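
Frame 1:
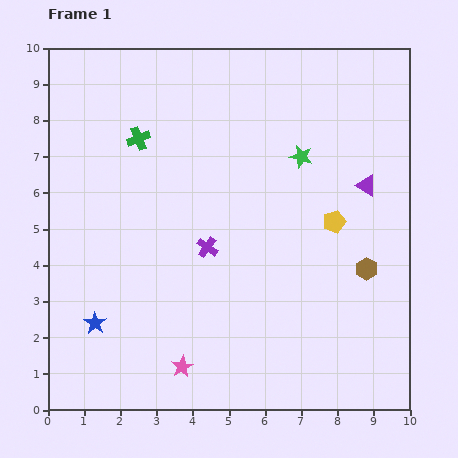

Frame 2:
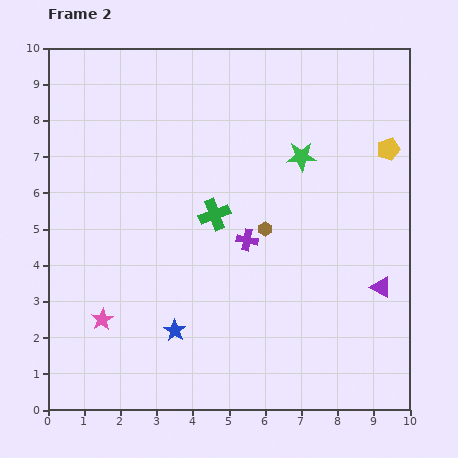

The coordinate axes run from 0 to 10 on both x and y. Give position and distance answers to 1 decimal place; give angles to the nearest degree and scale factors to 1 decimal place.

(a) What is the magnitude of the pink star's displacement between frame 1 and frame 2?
2.6

The pink star moved from (3.7, 1.2) to (1.5, 2.5), a distance of √(2.2² + 1.3²) ≈ 2.6.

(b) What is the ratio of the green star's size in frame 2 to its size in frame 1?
1.3×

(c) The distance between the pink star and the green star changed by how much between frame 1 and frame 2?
+0.4

Distance in frame 1: 6.7. Distance in frame 2: 7.1.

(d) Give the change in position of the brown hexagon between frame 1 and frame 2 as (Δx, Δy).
(-2.8, 1.1)

The brown hexagon was at (8.8, 3.9) in frame 1 and (6.0, 5.0) in frame 2.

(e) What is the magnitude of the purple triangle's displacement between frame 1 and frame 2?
2.8

The purple triangle moved from (8.8, 6.2) to (9.2, 3.4), a distance of √(0.4² + 2.8²) ≈ 2.8.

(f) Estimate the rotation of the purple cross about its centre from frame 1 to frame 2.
24° counter-clockwise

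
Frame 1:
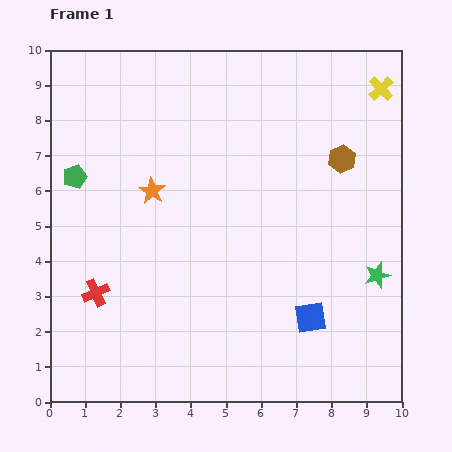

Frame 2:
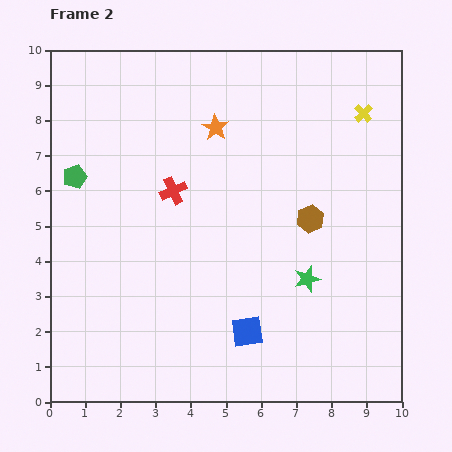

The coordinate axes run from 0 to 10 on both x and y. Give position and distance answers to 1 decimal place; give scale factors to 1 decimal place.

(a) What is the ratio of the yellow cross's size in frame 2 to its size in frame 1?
0.7×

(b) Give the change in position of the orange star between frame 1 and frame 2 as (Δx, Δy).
(1.8, 1.8)

The orange star was at (2.9, 6.0) in frame 1 and (4.7, 7.8) in frame 2.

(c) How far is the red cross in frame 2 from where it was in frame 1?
3.6

The red cross moved from (1.3, 3.1) to (3.5, 6.0), a distance of √(2.2² + 2.9²) ≈ 3.6.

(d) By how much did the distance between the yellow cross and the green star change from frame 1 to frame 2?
-0.3

Distance in frame 1: 5.3. Distance in frame 2: 5.0.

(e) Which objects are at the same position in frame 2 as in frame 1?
the green pentagon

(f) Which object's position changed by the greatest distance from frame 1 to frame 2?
the red cross

(moved 3.6; next 2.5)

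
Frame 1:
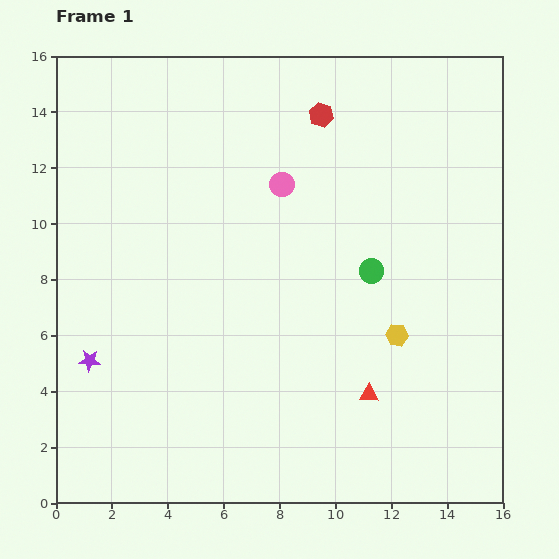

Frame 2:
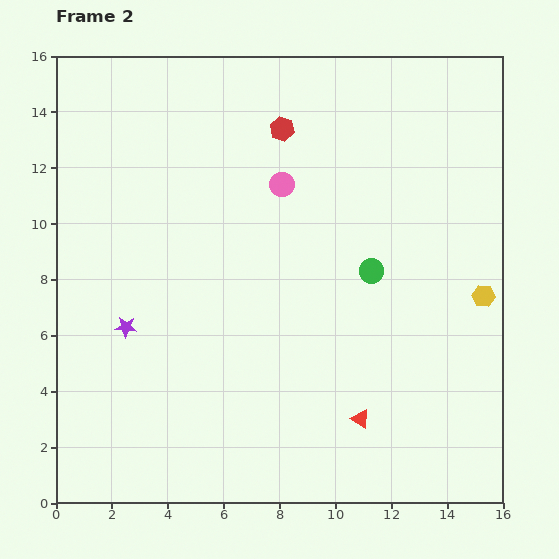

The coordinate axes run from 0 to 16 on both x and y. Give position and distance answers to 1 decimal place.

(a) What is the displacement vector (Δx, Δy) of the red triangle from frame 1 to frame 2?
(-0.3, -0.9)

The red triangle was at (11.2, 3.9) in frame 1 and (10.9, 3.0) in frame 2.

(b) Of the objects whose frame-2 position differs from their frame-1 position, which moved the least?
the red triangle

(moved 0.9)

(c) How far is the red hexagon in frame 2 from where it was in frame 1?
1.5

The red hexagon moved from (9.5, 13.9) to (8.1, 13.4), a distance of √(1.4² + 0.5²) ≈ 1.5.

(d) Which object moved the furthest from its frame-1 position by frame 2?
the yellow hexagon

(moved 3.4; next 1.8)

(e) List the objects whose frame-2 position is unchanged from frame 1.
the pink circle, the green circle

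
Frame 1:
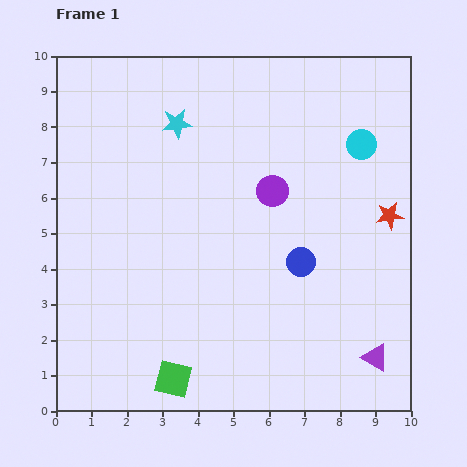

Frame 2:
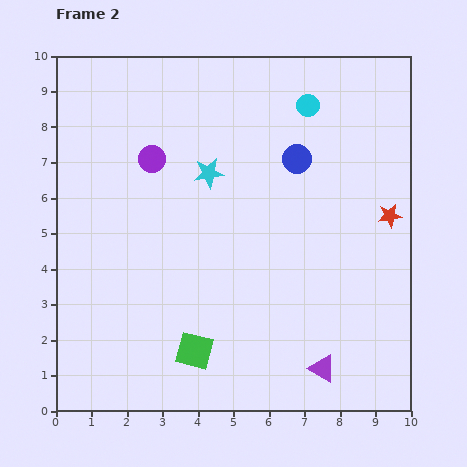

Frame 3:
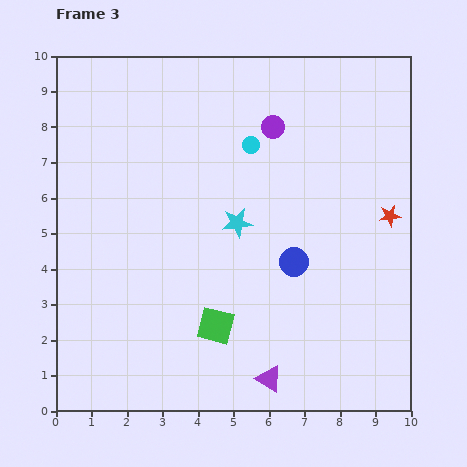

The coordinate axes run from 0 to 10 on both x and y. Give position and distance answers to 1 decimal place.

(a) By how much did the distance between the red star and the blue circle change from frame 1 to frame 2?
+0.3

Distance in frame 1: 2.8. Distance in frame 2: 3.1.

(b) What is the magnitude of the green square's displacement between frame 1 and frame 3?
1.9

The green square moved from (3.3, 0.9) to (4.5, 2.4), a distance of √(1.2² + 1.5²) ≈ 1.9.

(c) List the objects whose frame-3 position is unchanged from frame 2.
the red star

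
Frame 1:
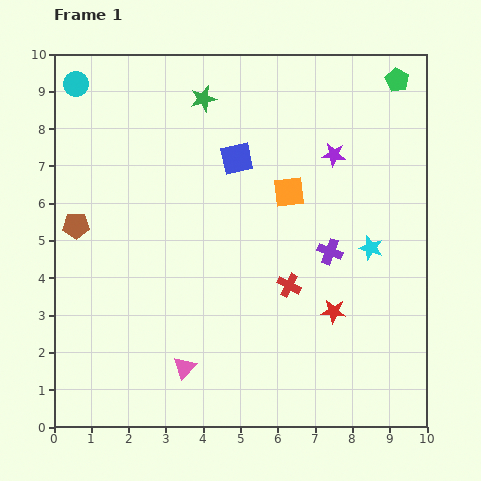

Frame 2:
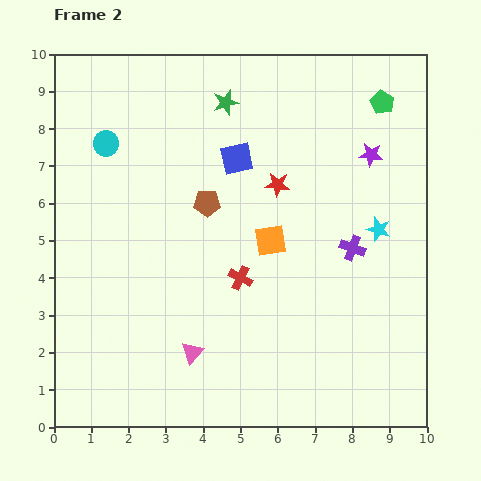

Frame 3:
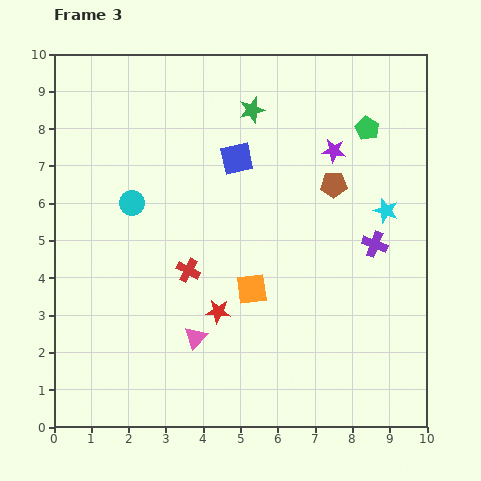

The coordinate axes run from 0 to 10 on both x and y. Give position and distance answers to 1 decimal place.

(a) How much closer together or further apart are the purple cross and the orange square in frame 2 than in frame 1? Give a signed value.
+0.3

Distance in frame 1: 1.9. Distance in frame 2: 2.2.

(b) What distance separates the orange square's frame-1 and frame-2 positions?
1.4

The orange square moved from (6.3, 6.3) to (5.8, 5.0), a distance of √(0.5² + 1.3²) ≈ 1.4.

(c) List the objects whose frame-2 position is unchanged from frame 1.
the blue square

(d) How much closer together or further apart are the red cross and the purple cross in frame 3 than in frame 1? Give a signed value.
+3.6

Distance in frame 1: 1.4. Distance in frame 3: 5.0.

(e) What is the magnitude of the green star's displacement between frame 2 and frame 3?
0.7

The green star moved from (4.6, 8.7) to (5.3, 8.5), a distance of √(0.7² + 0.2²) ≈ 0.7.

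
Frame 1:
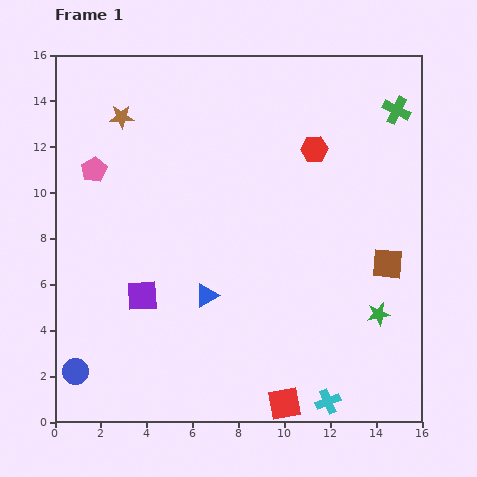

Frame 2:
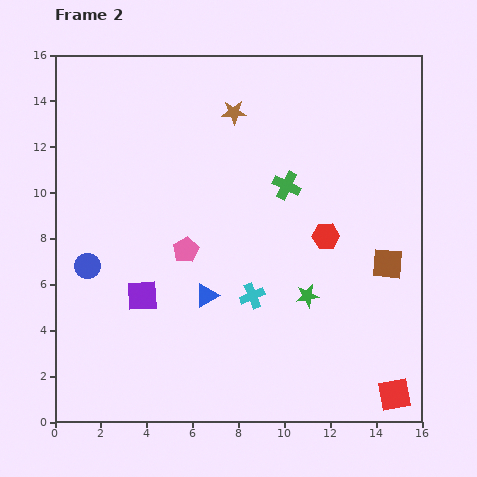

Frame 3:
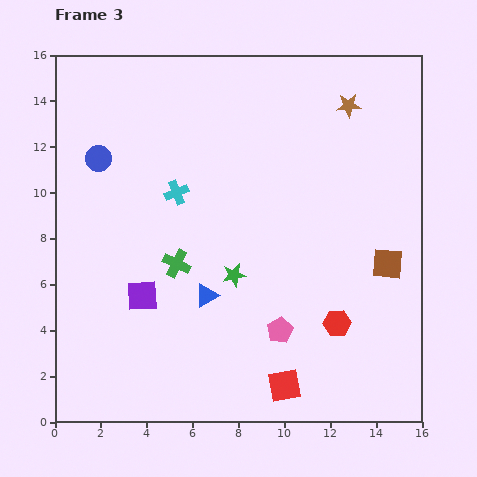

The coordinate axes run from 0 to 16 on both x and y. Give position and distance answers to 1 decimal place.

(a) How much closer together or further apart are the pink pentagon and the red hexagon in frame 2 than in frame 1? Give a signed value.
-3.5

Distance in frame 1: 9.6. Distance in frame 2: 6.1.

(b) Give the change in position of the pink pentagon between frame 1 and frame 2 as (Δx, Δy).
(4.0, -3.5)

The pink pentagon was at (1.7, 11.0) in frame 1 and (5.7, 7.5) in frame 2.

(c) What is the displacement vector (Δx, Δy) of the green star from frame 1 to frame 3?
(-6.3, 1.7)

The green star was at (14.1, 4.7) in frame 1 and (7.8, 6.4) in frame 3.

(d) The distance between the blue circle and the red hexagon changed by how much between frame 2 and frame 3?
+2.1

Distance in frame 2: 10.5. Distance in frame 3: 12.6.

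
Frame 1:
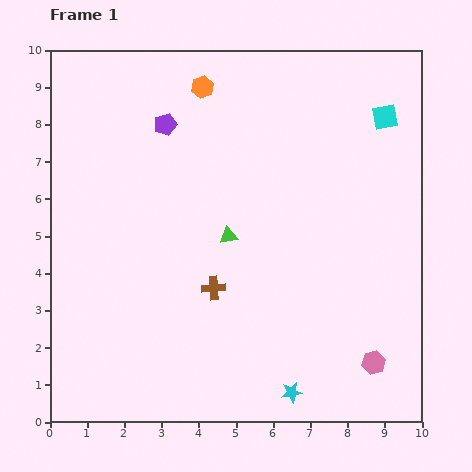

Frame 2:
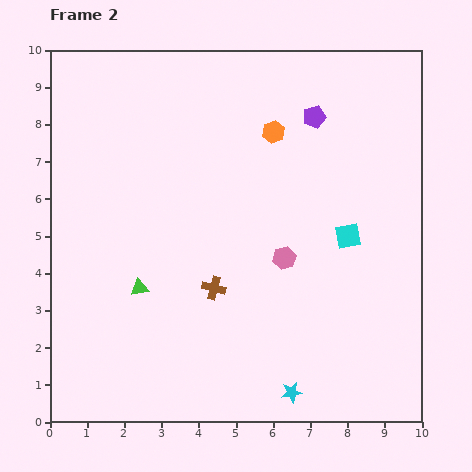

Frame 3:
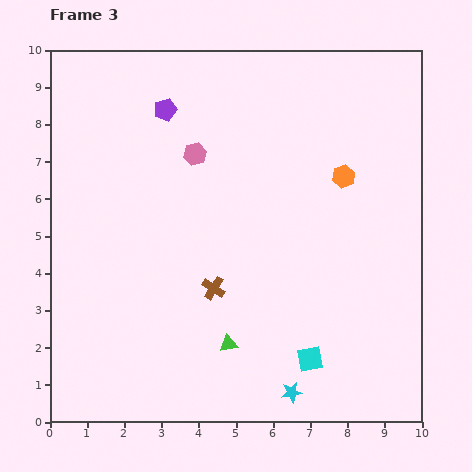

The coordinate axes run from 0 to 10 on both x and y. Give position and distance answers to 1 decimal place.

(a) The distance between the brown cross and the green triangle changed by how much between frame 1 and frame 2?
+0.5

Distance in frame 1: 1.5. Distance in frame 2: 2.0.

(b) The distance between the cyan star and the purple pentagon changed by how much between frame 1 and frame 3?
+0.3

Distance in frame 1: 8.0. Distance in frame 3: 8.3.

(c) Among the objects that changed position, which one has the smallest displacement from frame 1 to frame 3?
the purple pentagon

(moved 0.4)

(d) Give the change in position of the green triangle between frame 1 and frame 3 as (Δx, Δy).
(0.0, -2.9)

The green triangle was at (4.8, 5.0) in frame 1 and (4.8, 2.1) in frame 3.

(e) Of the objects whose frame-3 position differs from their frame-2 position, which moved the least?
the orange hexagon

(moved 2.2)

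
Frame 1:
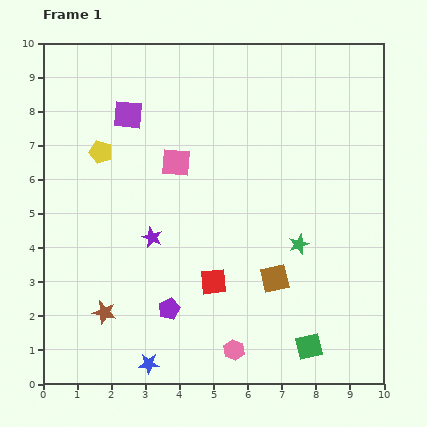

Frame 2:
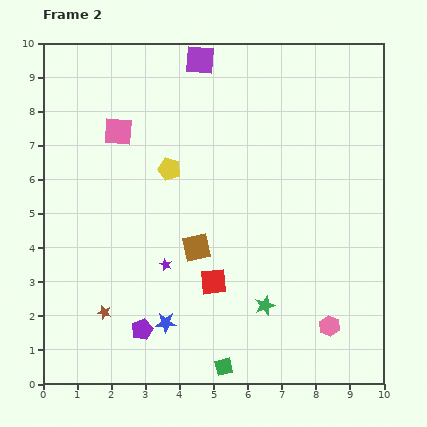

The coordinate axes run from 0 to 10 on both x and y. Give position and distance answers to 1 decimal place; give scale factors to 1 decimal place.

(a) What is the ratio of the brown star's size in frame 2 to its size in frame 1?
0.6×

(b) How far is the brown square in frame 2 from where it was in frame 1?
2.5

The brown square moved from (6.8, 3.1) to (4.5, 4.0), a distance of √(2.3² + 0.9²) ≈ 2.5.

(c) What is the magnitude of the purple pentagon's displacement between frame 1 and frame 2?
1.0

The purple pentagon moved from (3.7, 2.2) to (2.9, 1.6), a distance of √(0.8² + 0.6²) ≈ 1.0.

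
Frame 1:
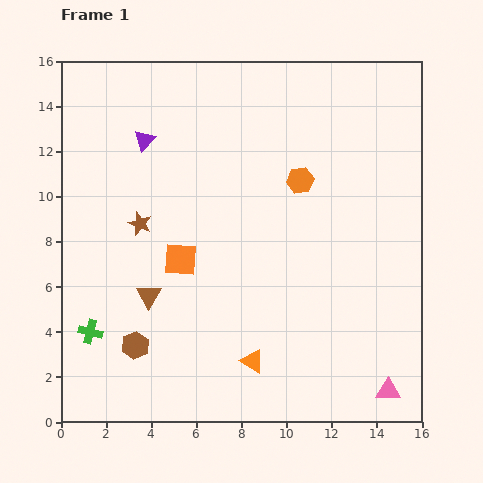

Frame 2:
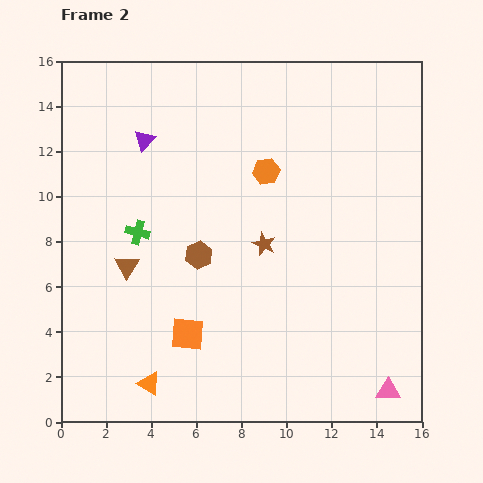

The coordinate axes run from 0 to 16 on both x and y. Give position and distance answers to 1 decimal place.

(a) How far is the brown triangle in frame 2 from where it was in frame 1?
1.6

The brown triangle moved from (3.9, 5.6) to (2.9, 6.9), a distance of √(1.0² + 1.3²) ≈ 1.6.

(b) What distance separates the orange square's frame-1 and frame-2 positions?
3.3

The orange square moved from (5.3, 7.2) to (5.6, 3.9), a distance of √(0.3² + 3.3²) ≈ 3.3.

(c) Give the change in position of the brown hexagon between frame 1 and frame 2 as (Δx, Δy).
(2.8, 4.0)

The brown hexagon was at (3.3, 3.4) in frame 1 and (6.1, 7.4) in frame 2.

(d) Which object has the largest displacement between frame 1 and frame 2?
the brown star

(moved 5.6; next 4.9)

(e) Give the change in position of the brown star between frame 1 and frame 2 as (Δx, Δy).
(5.5, -0.9)

The brown star was at (3.5, 8.8) in frame 1 and (9.0, 7.9) in frame 2.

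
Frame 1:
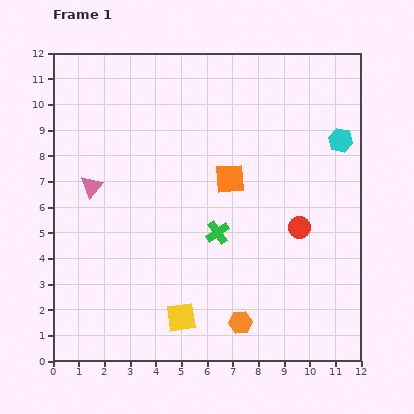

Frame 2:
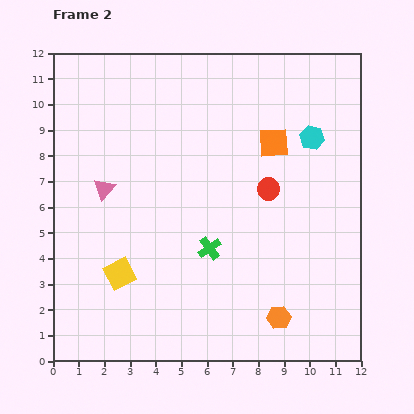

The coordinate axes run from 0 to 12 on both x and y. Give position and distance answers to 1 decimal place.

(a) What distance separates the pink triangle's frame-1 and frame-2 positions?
0.5

The pink triangle moved from (1.5, 6.8) to (2.0, 6.7), a distance of √(0.5² + 0.1²) ≈ 0.5.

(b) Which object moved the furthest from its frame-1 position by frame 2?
the yellow square

(moved 2.9; next 2.2)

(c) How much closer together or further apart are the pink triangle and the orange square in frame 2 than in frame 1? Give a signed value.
+1.4

Distance in frame 1: 5.4. Distance in frame 2: 6.8.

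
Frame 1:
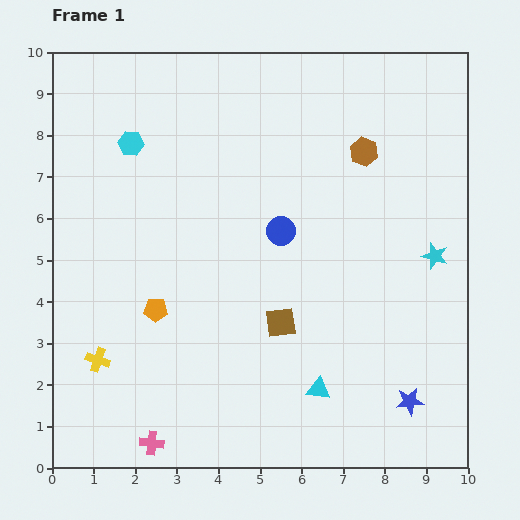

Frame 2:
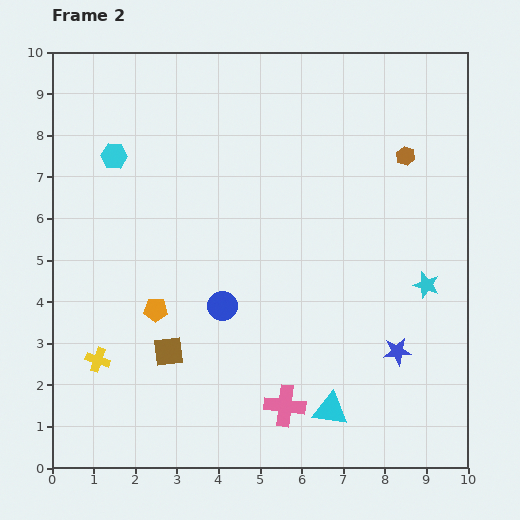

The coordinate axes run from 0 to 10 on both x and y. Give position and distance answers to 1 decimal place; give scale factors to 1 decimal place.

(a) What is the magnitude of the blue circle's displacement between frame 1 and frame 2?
2.3

The blue circle moved from (5.5, 5.7) to (4.1, 3.9), a distance of √(1.4² + 1.8²) ≈ 2.3.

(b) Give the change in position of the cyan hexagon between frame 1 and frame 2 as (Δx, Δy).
(-0.4, -0.3)

The cyan hexagon was at (1.9, 7.8) in frame 1 and (1.5, 7.5) in frame 2.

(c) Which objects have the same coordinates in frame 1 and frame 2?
the yellow cross, the orange pentagon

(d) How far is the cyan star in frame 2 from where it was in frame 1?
0.7

The cyan star moved from (9.2, 5.1) to (9.0, 4.4), a distance of √(0.2² + 0.7²) ≈ 0.7.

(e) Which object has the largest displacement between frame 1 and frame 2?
the pink cross

(moved 3.3; next 2.8)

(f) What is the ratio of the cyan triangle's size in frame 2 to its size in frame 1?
1.5×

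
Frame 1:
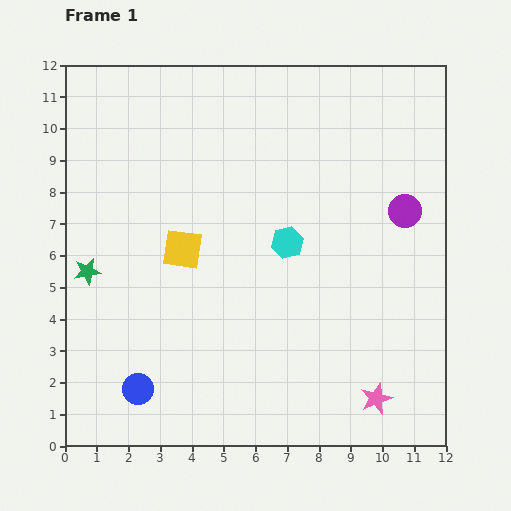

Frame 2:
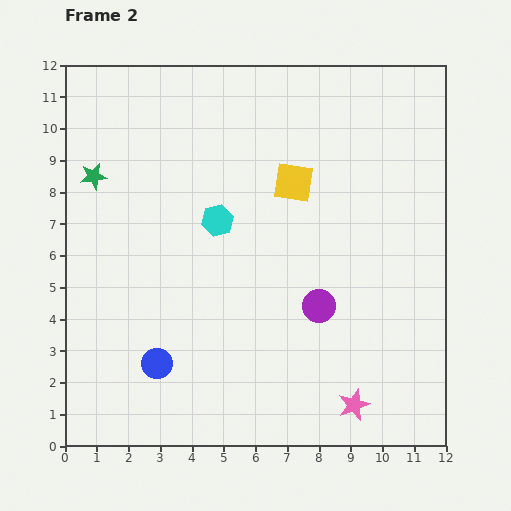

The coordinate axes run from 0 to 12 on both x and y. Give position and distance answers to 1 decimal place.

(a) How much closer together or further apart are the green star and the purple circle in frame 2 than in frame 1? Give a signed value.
-2.0

Distance in frame 1: 10.2. Distance in frame 2: 8.2.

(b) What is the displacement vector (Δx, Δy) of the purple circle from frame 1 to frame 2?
(-2.7, -3.0)

The purple circle was at (10.7, 7.4) in frame 1 and (8.0, 4.4) in frame 2.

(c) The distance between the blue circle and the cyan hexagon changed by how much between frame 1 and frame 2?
-1.7

Distance in frame 1: 6.6. Distance in frame 2: 4.9.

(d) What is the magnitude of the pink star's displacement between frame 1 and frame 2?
0.7

The pink star moved from (9.8, 1.5) to (9.1, 1.3), a distance of √(0.7² + 0.2²) ≈ 0.7.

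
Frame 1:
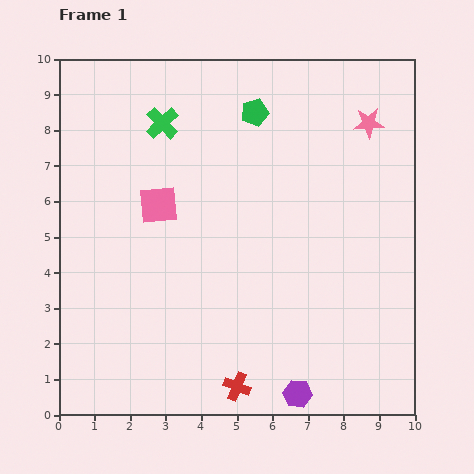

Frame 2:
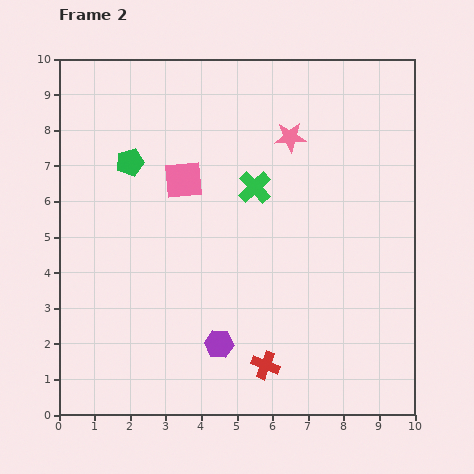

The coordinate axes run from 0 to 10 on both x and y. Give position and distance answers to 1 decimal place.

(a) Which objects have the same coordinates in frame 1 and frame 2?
none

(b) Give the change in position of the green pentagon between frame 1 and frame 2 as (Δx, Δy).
(-3.5, -1.4)

The green pentagon was at (5.5, 8.5) in frame 1 and (2.0, 7.1) in frame 2.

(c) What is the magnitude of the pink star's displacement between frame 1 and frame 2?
2.2

The pink star moved from (8.7, 8.2) to (6.5, 7.8), a distance of √(2.2² + 0.4²) ≈ 2.2.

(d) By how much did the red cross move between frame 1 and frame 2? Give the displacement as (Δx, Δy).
(0.8, 0.6)

The red cross was at (5.0, 0.8) in frame 1 and (5.8, 1.4) in frame 2.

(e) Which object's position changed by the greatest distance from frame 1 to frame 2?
the green pentagon

(moved 3.8; next 3.2)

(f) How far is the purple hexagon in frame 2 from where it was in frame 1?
2.6

The purple hexagon moved from (6.7, 0.6) to (4.5, 2.0), a distance of √(2.2² + 1.4²) ≈ 2.6.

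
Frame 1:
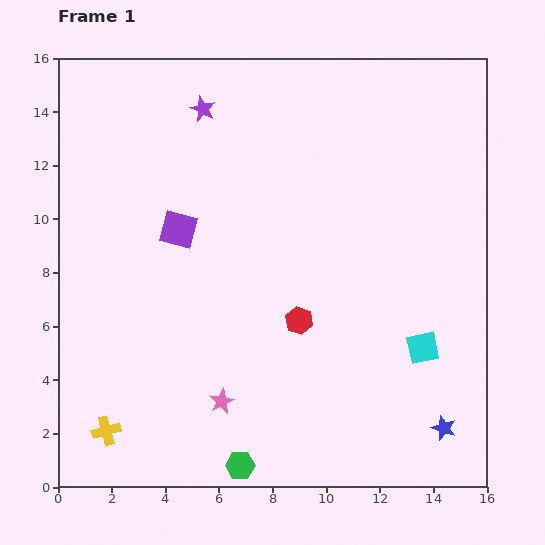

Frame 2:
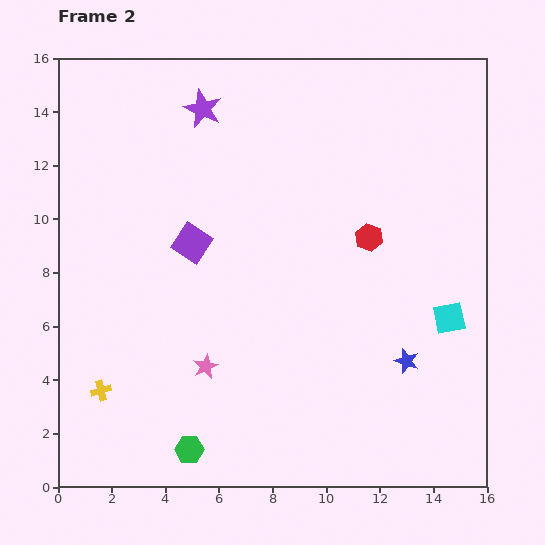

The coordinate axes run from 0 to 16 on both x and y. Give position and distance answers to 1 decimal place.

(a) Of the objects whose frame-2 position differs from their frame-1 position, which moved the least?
the purple square

(moved 0.7)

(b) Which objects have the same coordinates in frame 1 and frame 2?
the purple star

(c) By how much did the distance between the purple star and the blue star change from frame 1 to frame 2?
-2.8

Distance in frame 1: 14.9. Distance in frame 2: 12.1.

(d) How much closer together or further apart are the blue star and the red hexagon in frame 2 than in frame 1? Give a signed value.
-1.9

Distance in frame 1: 6.7. Distance in frame 2: 4.8.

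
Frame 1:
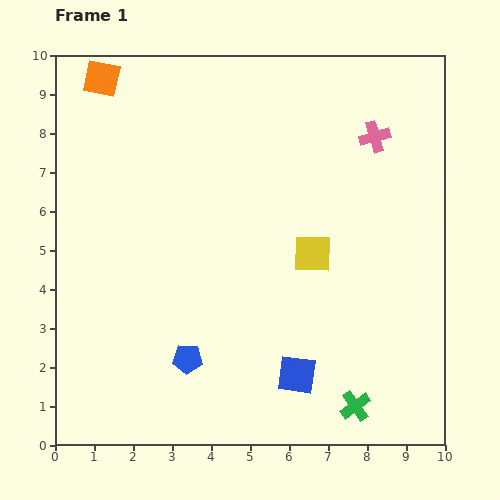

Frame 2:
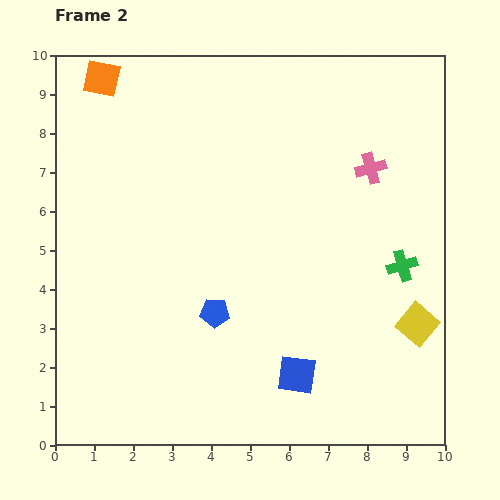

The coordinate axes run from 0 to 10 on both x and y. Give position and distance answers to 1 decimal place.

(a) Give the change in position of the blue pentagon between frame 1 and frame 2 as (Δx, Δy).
(0.7, 1.2)

The blue pentagon was at (3.4, 2.2) in frame 1 and (4.1, 3.4) in frame 2.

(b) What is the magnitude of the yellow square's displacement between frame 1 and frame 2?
3.2

The yellow square moved from (6.6, 4.9) to (9.3, 3.1), a distance of √(2.7² + 1.8²) ≈ 3.2.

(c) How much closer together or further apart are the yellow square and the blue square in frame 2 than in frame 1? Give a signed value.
+0.3

Distance in frame 1: 3.1. Distance in frame 2: 3.4.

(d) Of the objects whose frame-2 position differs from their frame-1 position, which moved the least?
the pink cross

(moved 0.8)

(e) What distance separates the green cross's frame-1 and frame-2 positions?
3.8

The green cross moved from (7.7, 1.0) to (8.9, 4.6), a distance of √(1.2² + 3.6²) ≈ 3.8.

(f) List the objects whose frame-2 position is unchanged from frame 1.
the orange square, the blue square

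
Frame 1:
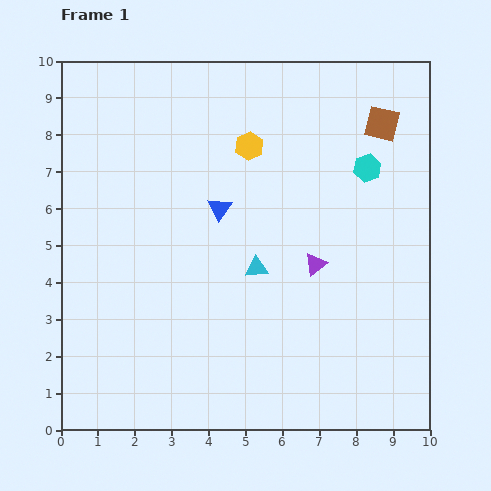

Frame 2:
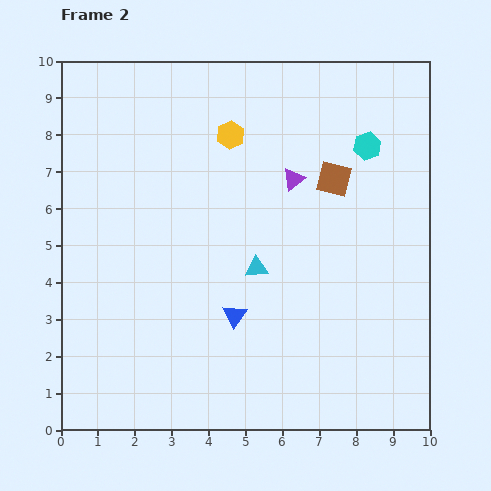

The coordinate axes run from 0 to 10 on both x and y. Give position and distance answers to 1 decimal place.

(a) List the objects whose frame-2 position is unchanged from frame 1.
the cyan triangle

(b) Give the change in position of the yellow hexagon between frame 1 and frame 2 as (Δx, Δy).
(-0.5, 0.3)

The yellow hexagon was at (5.1, 7.7) in frame 1 and (4.6, 8.0) in frame 2.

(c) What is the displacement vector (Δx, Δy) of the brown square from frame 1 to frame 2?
(-1.3, -1.5)

The brown square was at (8.7, 8.3) in frame 1 and (7.4, 6.8) in frame 2.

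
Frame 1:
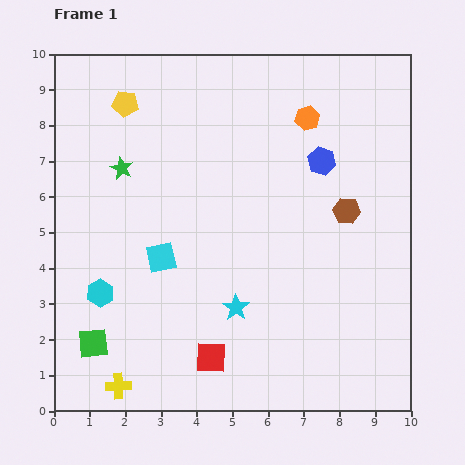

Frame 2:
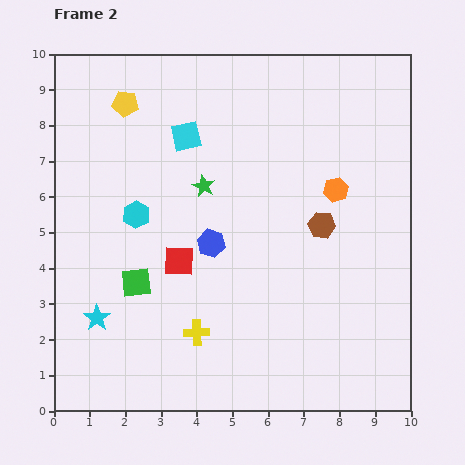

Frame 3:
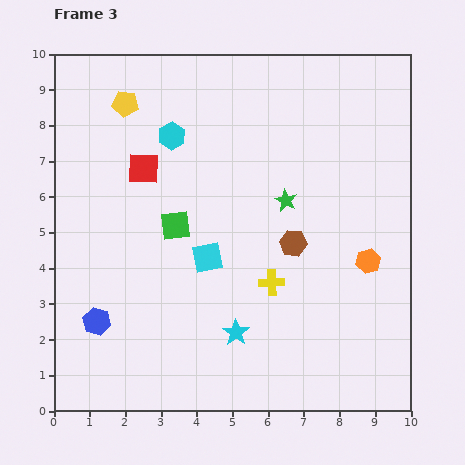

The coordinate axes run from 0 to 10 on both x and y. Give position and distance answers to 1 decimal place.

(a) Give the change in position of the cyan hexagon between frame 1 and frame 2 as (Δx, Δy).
(1.0, 2.2)

The cyan hexagon was at (1.3, 3.3) in frame 1 and (2.3, 5.5) in frame 2.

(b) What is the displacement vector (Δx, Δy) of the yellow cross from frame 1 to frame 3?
(4.3, 2.9)

The yellow cross was at (1.8, 0.7) in frame 1 and (6.1, 3.6) in frame 3.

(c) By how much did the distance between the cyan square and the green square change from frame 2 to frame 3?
-3.0

Distance in frame 2: 4.3. Distance in frame 3: 1.3.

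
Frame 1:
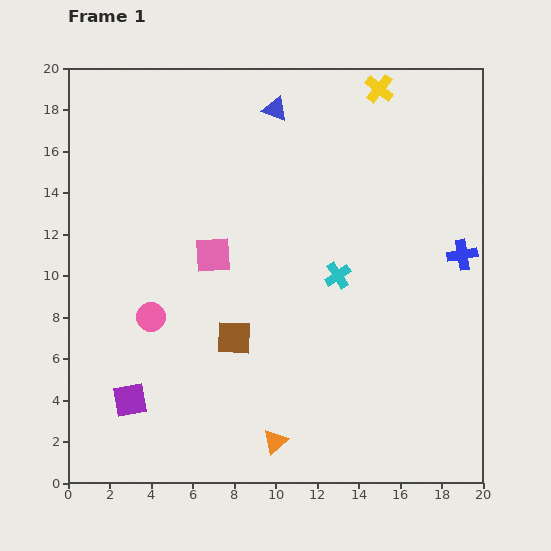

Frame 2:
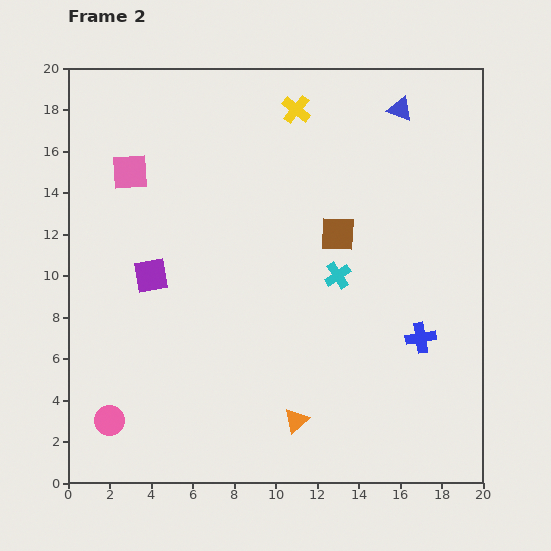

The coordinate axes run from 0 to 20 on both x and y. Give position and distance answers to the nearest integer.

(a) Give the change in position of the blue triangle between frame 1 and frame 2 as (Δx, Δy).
(6, 0)

The blue triangle was at (10, 18) in frame 1 and (16, 18) in frame 2.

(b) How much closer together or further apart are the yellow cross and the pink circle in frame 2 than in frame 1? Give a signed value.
+1

Distance in frame 1: 16. Distance in frame 2: 17.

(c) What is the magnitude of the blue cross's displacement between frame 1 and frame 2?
4

The blue cross moved from (19, 11) to (17, 7), a distance of √(2² + 4²) ≈ 4.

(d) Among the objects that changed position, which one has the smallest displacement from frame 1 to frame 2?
the orange triangle

(moved 1)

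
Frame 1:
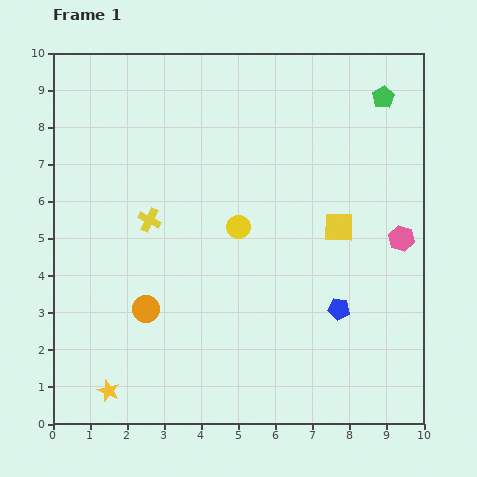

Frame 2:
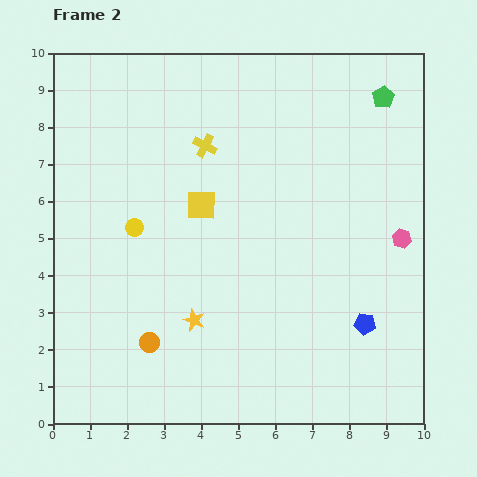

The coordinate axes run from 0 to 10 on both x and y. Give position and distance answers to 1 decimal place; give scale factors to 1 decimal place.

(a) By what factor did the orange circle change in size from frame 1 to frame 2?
0.8×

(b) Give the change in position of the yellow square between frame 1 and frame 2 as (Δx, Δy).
(-3.7, 0.6)

The yellow square was at (7.7, 5.3) in frame 1 and (4.0, 5.9) in frame 2.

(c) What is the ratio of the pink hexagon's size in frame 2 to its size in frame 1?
0.7×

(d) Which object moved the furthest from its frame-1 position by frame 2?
the yellow square

(moved 3.7; next 3.0)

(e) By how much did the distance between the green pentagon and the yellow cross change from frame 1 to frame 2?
-2.1

Distance in frame 1: 7.1. Distance in frame 2: 5.0.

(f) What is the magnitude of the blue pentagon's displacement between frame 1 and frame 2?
0.8

The blue pentagon moved from (7.7, 3.1) to (8.4, 2.7), a distance of √(0.7² + 0.4²) ≈ 0.8.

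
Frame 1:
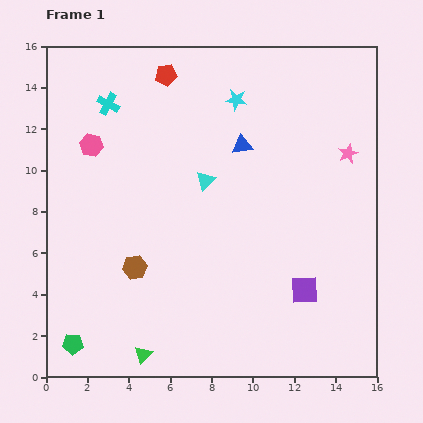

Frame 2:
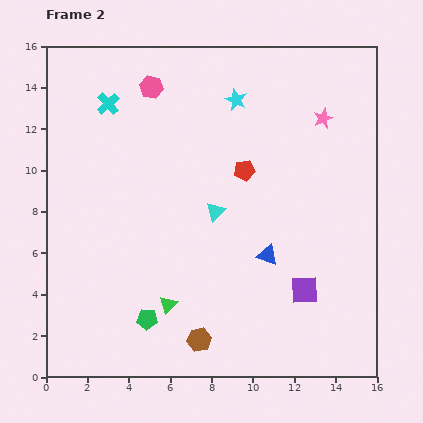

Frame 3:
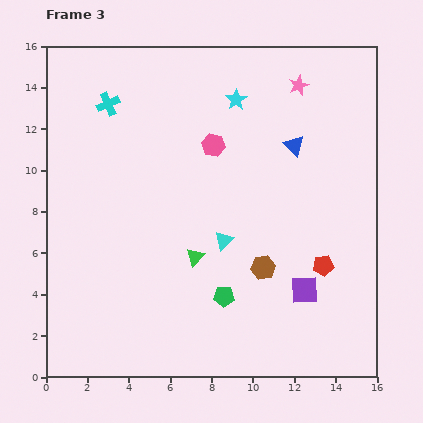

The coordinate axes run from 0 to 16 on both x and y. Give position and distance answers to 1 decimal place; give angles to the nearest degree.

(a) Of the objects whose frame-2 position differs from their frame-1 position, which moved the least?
the cyan triangle

(moved 1.6)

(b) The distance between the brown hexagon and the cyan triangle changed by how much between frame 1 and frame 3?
-3.1

Distance in frame 1: 5.4. Distance in frame 3: 2.3.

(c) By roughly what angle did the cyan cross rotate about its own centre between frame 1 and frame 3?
38° clockwise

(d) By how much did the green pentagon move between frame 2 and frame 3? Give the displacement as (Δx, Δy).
(3.7, 1.1)

The green pentagon was at (4.9, 2.8) in frame 2 and (8.6, 3.9) in frame 3.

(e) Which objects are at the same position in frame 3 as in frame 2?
the cyan star, the purple square, the cyan cross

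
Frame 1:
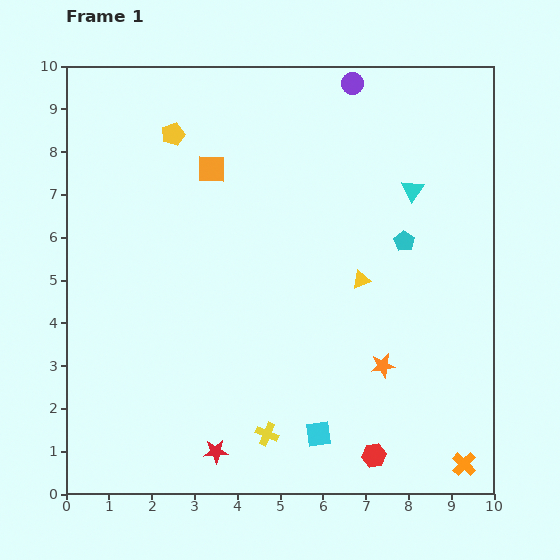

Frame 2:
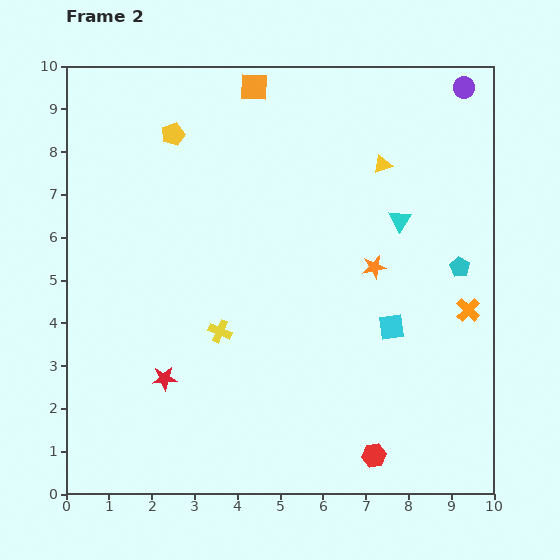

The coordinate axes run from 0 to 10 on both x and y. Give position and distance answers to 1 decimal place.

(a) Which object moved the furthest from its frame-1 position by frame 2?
the orange cross

(moved 3.6; next 3.0)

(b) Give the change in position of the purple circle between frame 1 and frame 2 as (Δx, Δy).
(2.6, -0.1)

The purple circle was at (6.7, 9.6) in frame 1 and (9.3, 9.5) in frame 2.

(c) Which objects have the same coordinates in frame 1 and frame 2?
the red hexagon, the yellow pentagon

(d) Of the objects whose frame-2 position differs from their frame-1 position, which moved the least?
the cyan triangle

(moved 0.8)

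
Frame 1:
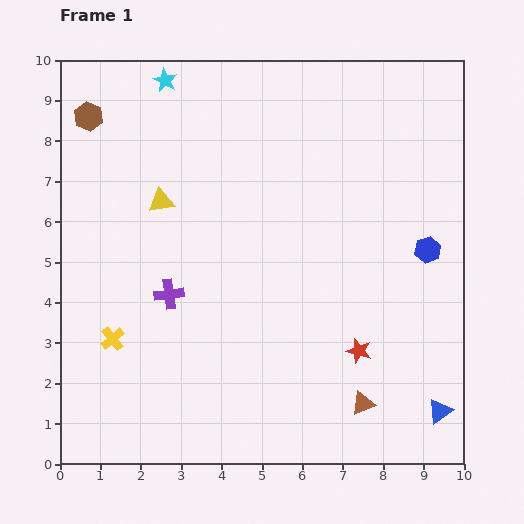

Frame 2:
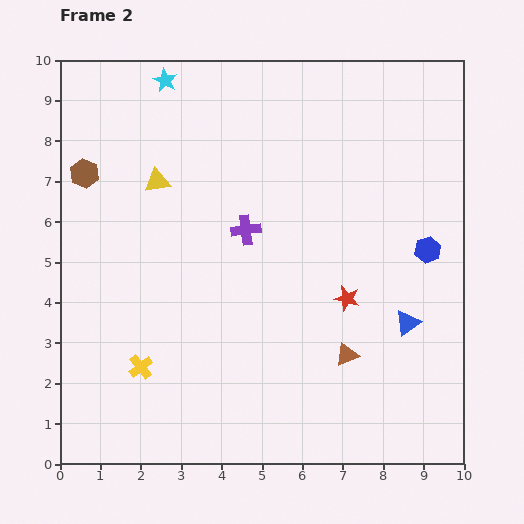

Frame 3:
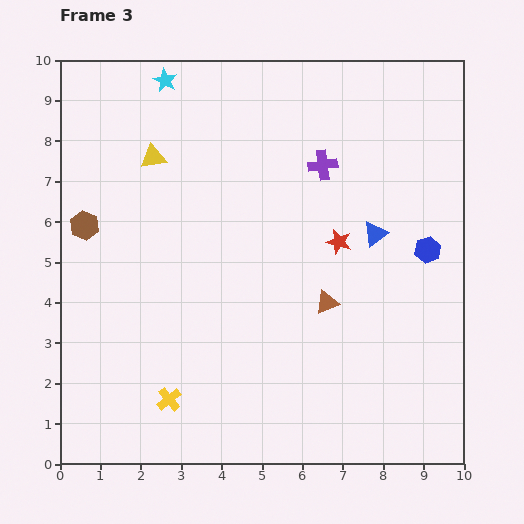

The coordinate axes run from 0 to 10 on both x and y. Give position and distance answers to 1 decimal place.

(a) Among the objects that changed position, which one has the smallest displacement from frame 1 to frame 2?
the yellow triangle

(moved 0.5)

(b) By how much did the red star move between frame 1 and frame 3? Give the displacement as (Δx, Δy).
(-0.5, 2.7)

The red star was at (7.4, 2.8) in frame 1 and (6.9, 5.5) in frame 3.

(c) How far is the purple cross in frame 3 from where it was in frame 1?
5.0

The purple cross moved from (2.7, 4.2) to (6.5, 7.4), a distance of √(3.8² + 3.2²) ≈ 5.0.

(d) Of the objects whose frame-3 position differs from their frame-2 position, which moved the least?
the yellow triangle

(moved 0.6)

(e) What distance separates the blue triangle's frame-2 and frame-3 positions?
2.3

The blue triangle moved from (8.6, 3.5) to (7.8, 5.7), a distance of √(0.8² + 2.2²) ≈ 2.3.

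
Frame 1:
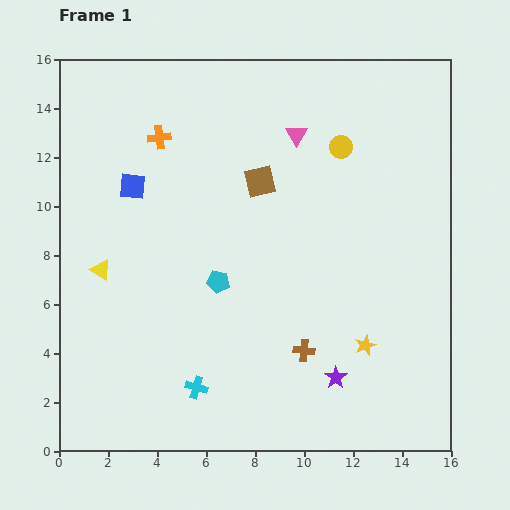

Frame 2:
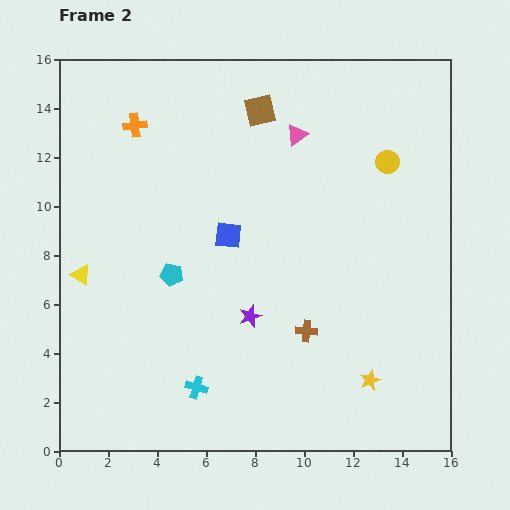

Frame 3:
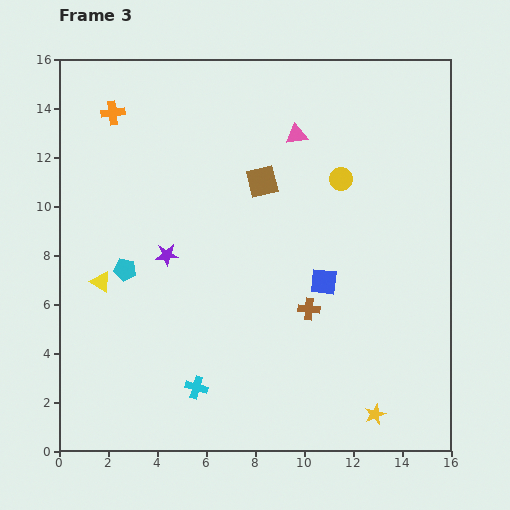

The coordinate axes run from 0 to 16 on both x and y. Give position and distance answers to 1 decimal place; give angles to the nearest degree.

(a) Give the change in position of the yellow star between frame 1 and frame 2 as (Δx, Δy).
(0.2, -1.4)

The yellow star was at (12.5, 4.3) in frame 1 and (12.7, 2.9) in frame 2.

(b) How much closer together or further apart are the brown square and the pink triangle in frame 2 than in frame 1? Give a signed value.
-0.6

Distance in frame 1: 2.4. Distance in frame 2: 1.8.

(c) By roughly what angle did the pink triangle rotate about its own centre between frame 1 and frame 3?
53° clockwise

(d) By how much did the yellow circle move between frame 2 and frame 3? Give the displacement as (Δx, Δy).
(-1.9, -0.7)

The yellow circle was at (13.4, 11.8) in frame 2 and (11.5, 11.1) in frame 3.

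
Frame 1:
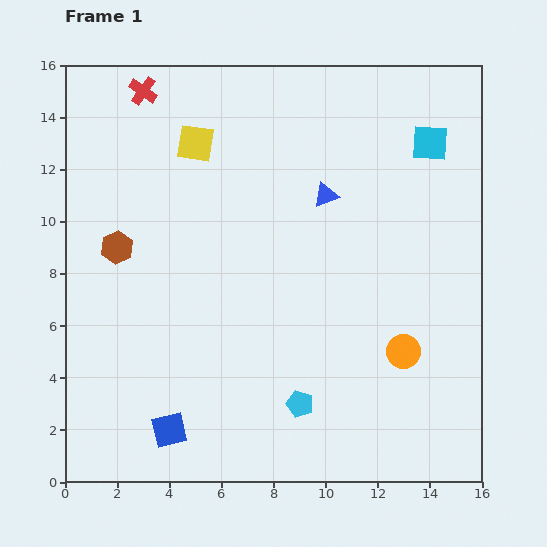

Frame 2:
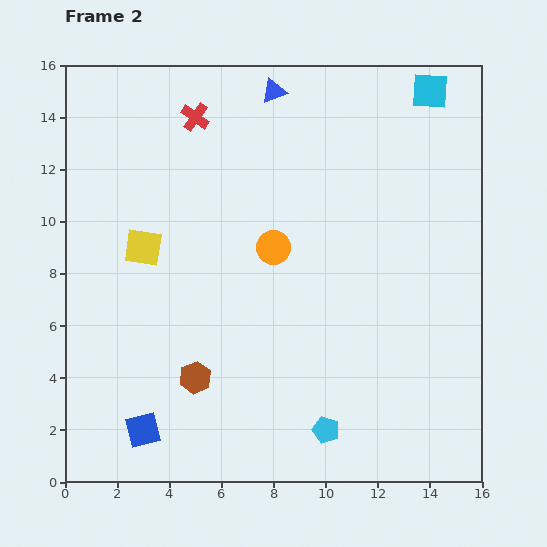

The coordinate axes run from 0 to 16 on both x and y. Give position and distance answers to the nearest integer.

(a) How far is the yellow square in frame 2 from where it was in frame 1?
4

The yellow square moved from (5, 13) to (3, 9), a distance of √(2² + 4²) ≈ 4.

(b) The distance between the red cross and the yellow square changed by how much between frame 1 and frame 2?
+2

Distance in frame 1: 3. Distance in frame 2: 5.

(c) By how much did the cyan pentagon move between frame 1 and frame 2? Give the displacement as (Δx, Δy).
(1, -1)

The cyan pentagon was at (9, 3) in frame 1 and (10, 2) in frame 2.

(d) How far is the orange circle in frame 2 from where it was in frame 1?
6

The orange circle moved from (13, 5) to (8, 9), a distance of √(5² + 4²) ≈ 6.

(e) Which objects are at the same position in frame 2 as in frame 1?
none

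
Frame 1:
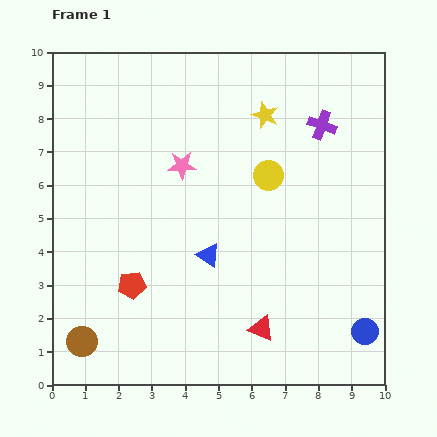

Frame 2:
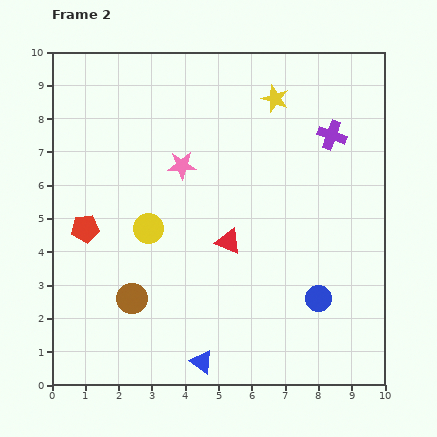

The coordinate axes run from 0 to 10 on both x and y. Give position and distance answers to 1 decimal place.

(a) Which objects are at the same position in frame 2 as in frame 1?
the pink star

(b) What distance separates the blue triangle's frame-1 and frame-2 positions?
3.2

The blue triangle moved from (4.7, 3.9) to (4.5, 0.7), a distance of √(0.2² + 3.2²) ≈ 3.2.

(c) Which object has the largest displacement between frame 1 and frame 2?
the yellow circle

(moved 3.9; next 3.2)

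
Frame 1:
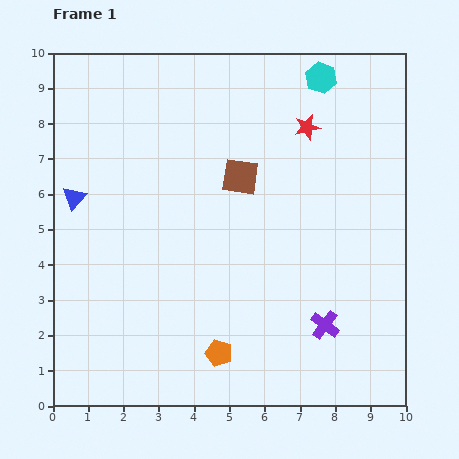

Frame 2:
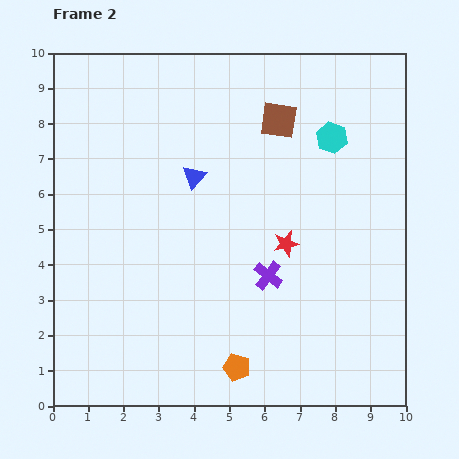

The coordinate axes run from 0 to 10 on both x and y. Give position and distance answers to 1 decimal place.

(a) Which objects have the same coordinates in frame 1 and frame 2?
none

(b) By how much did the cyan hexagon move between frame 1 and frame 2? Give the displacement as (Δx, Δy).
(0.3, -1.7)

The cyan hexagon was at (7.6, 9.3) in frame 1 and (7.9, 7.6) in frame 2.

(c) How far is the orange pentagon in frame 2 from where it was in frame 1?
0.6

The orange pentagon moved from (4.7, 1.5) to (5.2, 1.1), a distance of √(0.5² + 0.4²) ≈ 0.6.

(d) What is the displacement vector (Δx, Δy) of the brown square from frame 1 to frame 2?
(1.1, 1.6)

The brown square was at (5.3, 6.5) in frame 1 and (6.4, 8.1) in frame 2.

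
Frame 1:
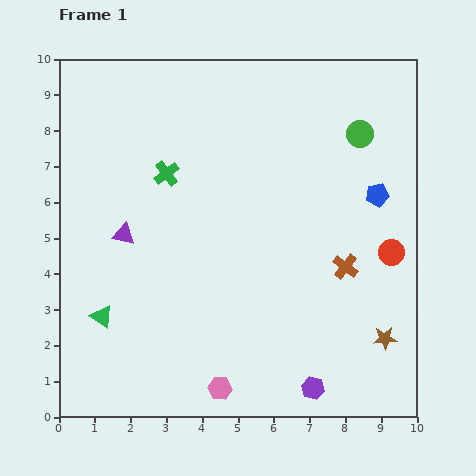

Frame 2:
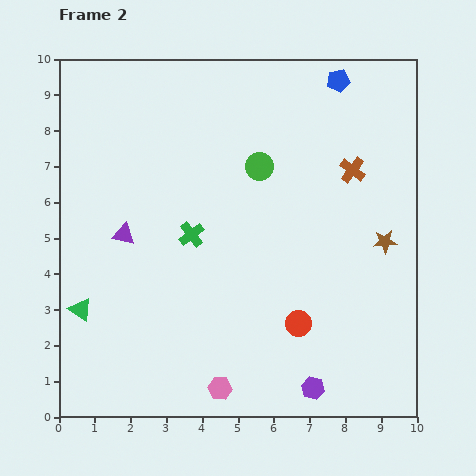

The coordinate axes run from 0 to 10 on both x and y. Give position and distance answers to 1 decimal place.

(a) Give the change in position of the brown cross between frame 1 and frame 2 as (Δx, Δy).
(0.2, 2.7)

The brown cross was at (8.0, 4.2) in frame 1 and (8.2, 6.9) in frame 2.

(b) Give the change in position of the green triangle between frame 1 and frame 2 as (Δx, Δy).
(-0.6, 0.2)

The green triangle was at (1.2, 2.8) in frame 1 and (0.6, 3.0) in frame 2.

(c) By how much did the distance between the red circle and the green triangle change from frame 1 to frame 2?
-2.2

Distance in frame 1: 8.3. Distance in frame 2: 6.1.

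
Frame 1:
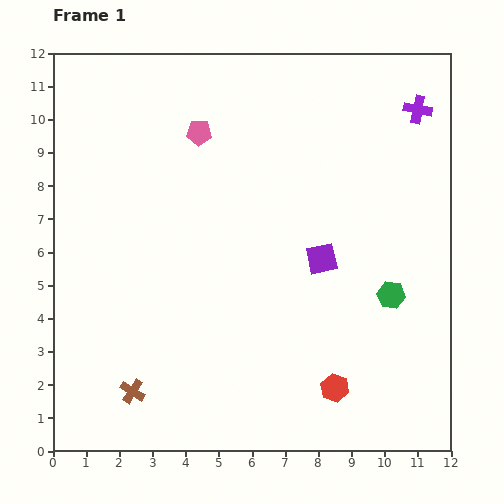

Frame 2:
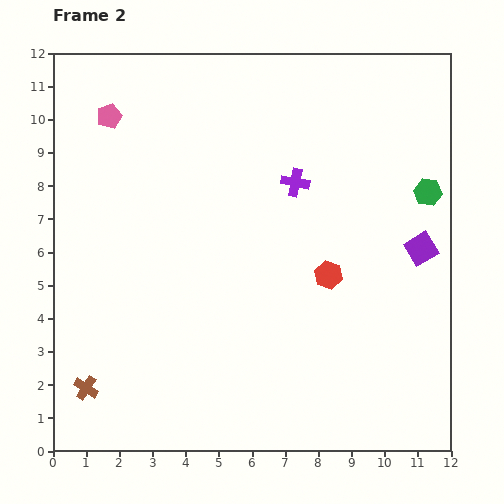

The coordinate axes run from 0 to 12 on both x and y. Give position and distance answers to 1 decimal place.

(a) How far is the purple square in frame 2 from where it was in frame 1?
3.0

The purple square moved from (8.1, 5.8) to (11.1, 6.1), a distance of √(3.0² + 0.3²) ≈ 3.0.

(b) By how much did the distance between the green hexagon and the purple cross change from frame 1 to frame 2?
-1.7

Distance in frame 1: 5.7. Distance in frame 2: 4.0.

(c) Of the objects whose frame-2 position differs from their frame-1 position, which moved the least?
the brown cross

(moved 1.4)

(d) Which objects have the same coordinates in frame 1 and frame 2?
none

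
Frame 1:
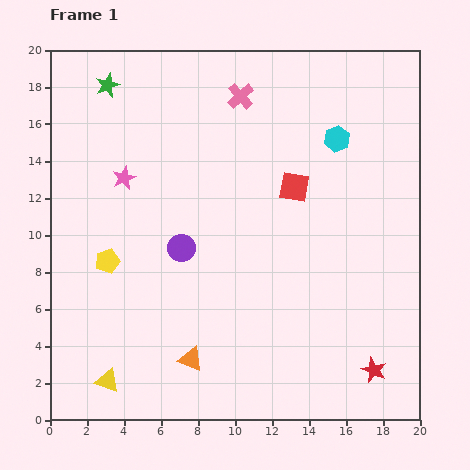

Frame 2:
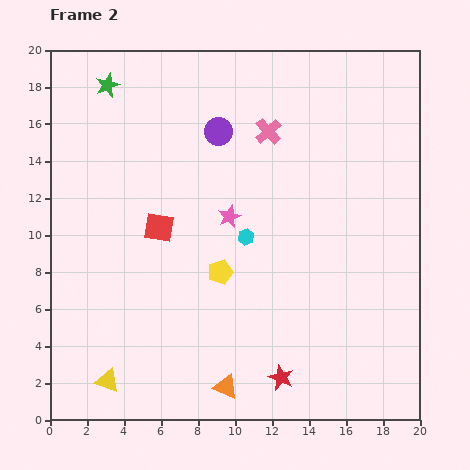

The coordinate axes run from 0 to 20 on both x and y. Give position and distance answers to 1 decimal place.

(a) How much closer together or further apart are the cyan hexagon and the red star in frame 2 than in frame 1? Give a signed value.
-4.9

Distance in frame 1: 12.7. Distance in frame 2: 7.8.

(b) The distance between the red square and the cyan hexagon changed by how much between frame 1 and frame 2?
+1.2

Distance in frame 1: 3.5. Distance in frame 2: 4.7.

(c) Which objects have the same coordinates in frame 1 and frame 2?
the green star, the yellow triangle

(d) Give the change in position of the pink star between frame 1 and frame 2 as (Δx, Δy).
(5.7, -2.1)

The pink star was at (4.0, 13.1) in frame 1 and (9.7, 11.0) in frame 2.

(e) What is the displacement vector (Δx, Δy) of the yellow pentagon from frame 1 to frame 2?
(6.1, -0.6)

The yellow pentagon was at (3.1, 8.6) in frame 1 and (9.2, 8.0) in frame 2.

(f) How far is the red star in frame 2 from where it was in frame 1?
5.0

The red star moved from (17.5, 2.7) to (12.5, 2.3), a distance of √(5.0² + 0.4²) ≈ 5.0.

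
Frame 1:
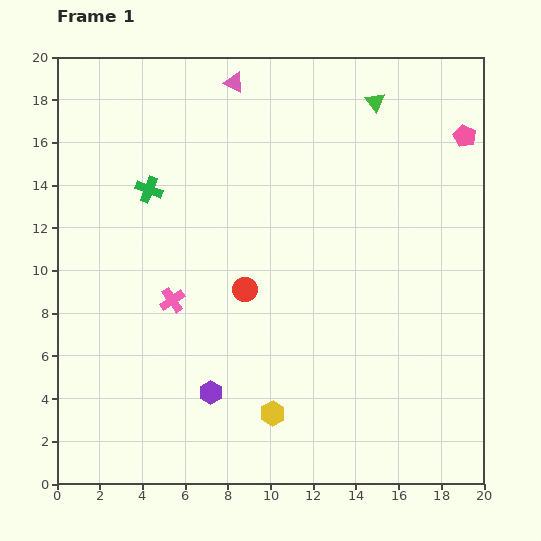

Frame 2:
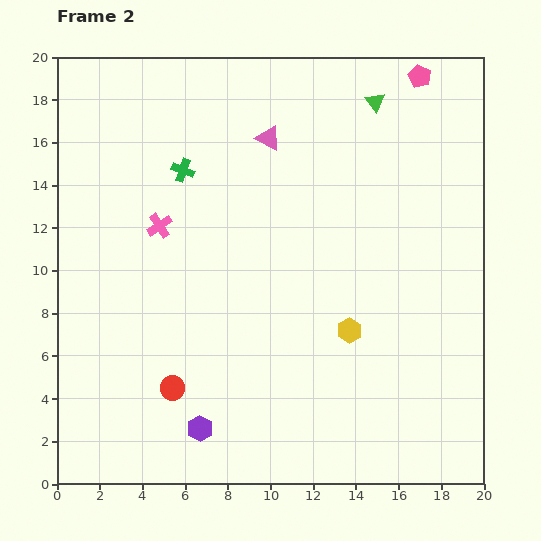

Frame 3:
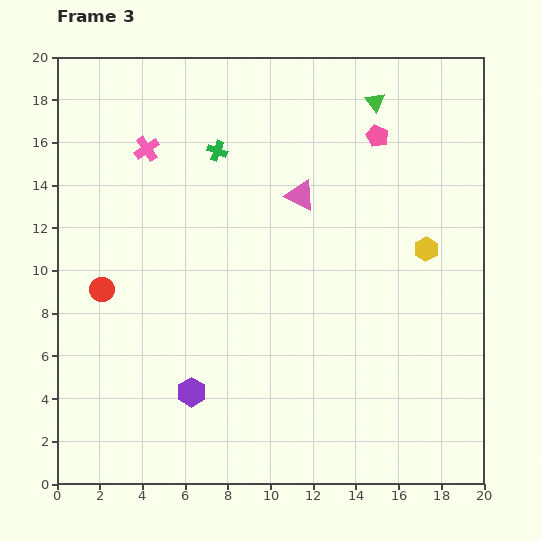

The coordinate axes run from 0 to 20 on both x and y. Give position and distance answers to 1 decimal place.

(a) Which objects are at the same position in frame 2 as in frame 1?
the green triangle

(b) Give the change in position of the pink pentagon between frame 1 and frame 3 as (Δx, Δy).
(-4.1, 0.0)

The pink pentagon was at (19.1, 16.3) in frame 1 and (15.0, 16.3) in frame 3.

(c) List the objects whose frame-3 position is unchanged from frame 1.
the green triangle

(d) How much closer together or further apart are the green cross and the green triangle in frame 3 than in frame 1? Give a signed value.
-3.7

Distance in frame 1: 11.4. Distance in frame 3: 7.7.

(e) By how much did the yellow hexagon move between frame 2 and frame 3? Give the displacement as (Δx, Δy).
(3.6, 3.8)

The yellow hexagon was at (13.7, 7.2) in frame 2 and (17.3, 11.0) in frame 3.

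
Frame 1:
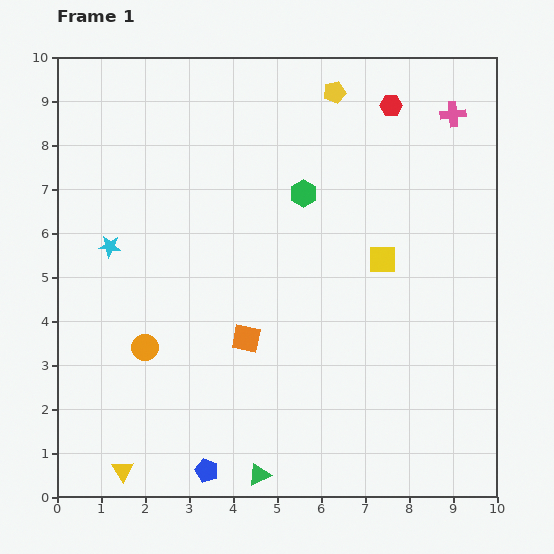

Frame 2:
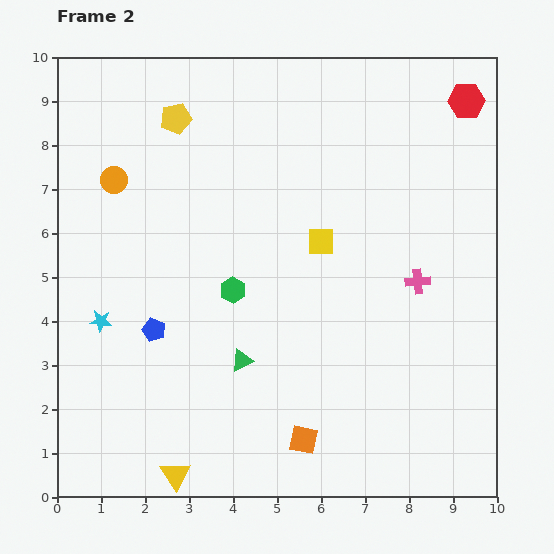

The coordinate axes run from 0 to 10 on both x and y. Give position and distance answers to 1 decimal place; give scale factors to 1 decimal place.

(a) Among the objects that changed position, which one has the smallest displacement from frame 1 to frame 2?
the yellow triangle

(moved 1.2)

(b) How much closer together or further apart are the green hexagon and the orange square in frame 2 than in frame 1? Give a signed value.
+0.3

Distance in frame 1: 3.5. Distance in frame 2: 3.8.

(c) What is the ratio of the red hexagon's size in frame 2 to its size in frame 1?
1.6×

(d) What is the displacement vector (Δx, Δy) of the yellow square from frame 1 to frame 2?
(-1.4, 0.4)

The yellow square was at (7.4, 5.4) in frame 1 and (6.0, 5.8) in frame 2.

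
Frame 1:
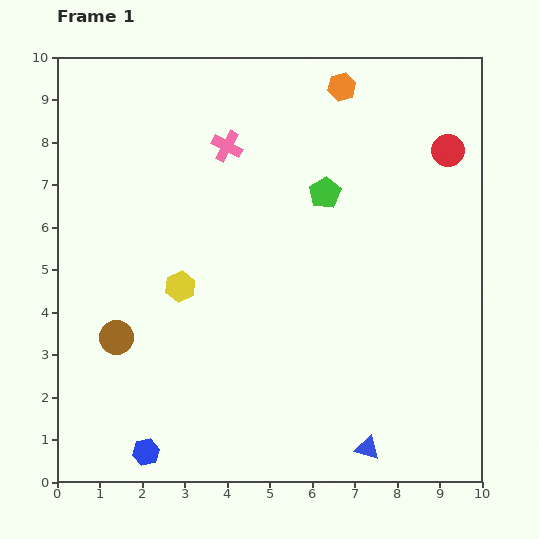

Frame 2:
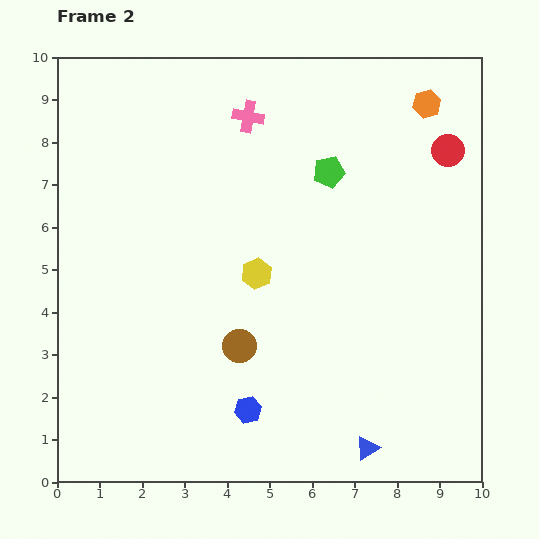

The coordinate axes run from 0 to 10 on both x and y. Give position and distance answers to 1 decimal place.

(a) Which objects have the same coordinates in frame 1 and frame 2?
the blue triangle, the red circle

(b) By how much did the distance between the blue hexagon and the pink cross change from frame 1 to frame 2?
-0.5

Distance in frame 1: 7.4. Distance in frame 2: 6.9.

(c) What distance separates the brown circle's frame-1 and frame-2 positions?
2.9

The brown circle moved from (1.4, 3.4) to (4.3, 3.2), a distance of √(2.9² + 0.2²) ≈ 2.9.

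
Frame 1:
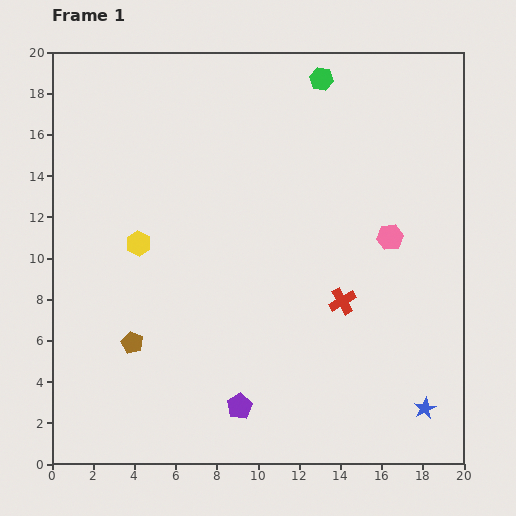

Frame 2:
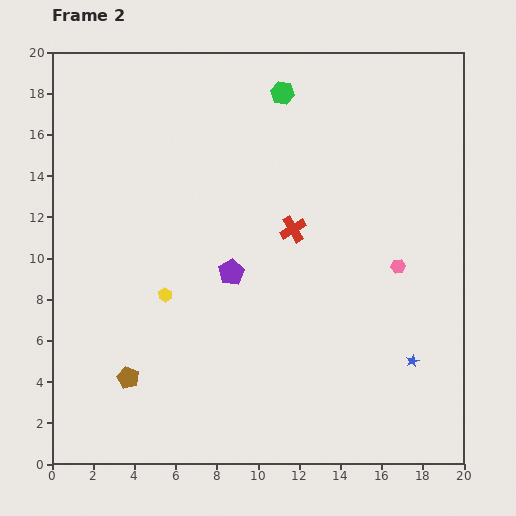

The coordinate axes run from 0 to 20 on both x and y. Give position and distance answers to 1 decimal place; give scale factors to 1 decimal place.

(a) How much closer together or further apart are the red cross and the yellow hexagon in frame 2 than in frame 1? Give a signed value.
-3.3

Distance in frame 1: 10.3. Distance in frame 2: 7.0.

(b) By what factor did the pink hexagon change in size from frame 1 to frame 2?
0.6×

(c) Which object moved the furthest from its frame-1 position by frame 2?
the purple pentagon

(moved 6.5; next 4.2)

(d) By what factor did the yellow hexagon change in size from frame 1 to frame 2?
0.6×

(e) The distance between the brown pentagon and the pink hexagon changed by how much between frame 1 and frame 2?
+0.7

Distance in frame 1: 13.5. Distance in frame 2: 14.2.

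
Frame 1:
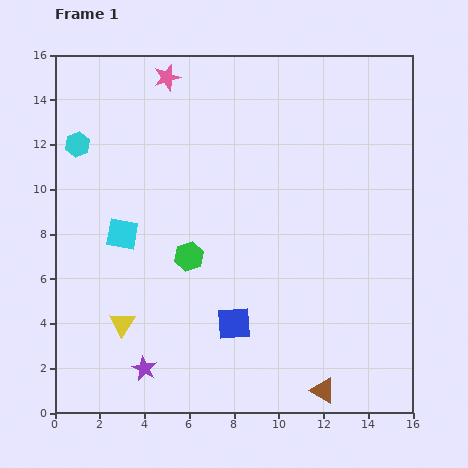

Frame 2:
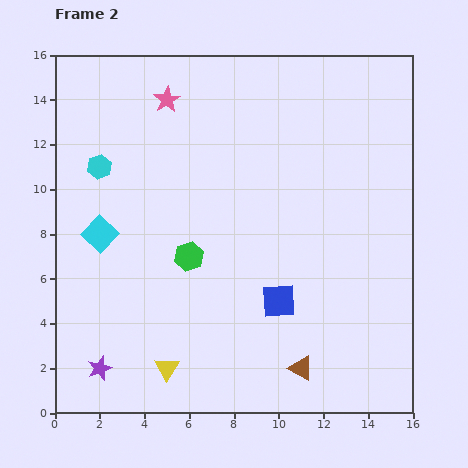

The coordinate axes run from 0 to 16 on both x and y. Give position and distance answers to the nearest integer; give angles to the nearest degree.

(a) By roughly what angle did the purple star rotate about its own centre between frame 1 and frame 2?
24° clockwise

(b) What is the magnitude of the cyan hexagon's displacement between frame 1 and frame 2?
1

The cyan hexagon moved from (1, 12) to (2, 11), a distance of √(1² + 1²) ≈ 1.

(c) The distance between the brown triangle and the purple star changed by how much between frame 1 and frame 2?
+1

Distance in frame 1: 8. Distance in frame 2: 9.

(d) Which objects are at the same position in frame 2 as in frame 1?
the green hexagon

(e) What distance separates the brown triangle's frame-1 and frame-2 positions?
1

The brown triangle moved from (12, 1) to (11, 2), a distance of √(1² + 1²) ≈ 1.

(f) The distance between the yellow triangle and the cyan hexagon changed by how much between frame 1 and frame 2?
+1

Distance in frame 1: 8. Distance in frame 2: 9.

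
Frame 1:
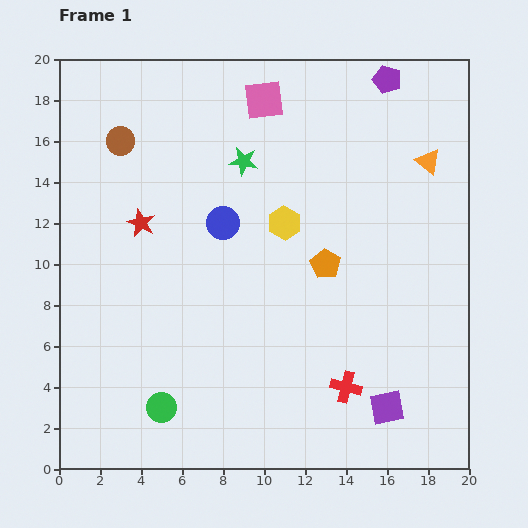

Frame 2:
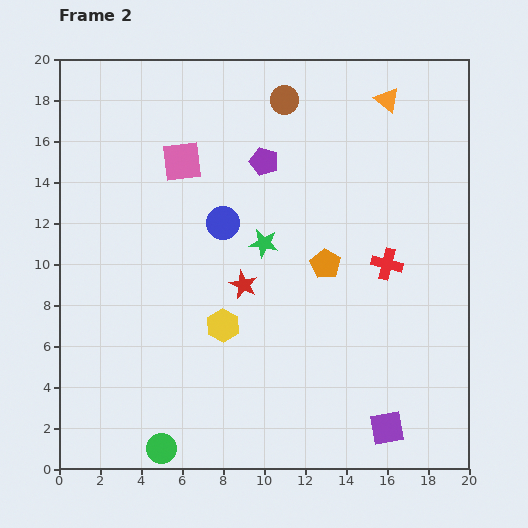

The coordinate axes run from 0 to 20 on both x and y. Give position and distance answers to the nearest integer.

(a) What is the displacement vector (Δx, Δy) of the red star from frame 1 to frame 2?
(5, -3)

The red star was at (4, 12) in frame 1 and (9, 9) in frame 2.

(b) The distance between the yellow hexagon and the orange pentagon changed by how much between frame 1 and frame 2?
+3

Distance in frame 1: 3. Distance in frame 2: 6.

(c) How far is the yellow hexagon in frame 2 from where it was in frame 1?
6

The yellow hexagon moved from (11, 12) to (8, 7), a distance of √(3² + 5²) ≈ 6.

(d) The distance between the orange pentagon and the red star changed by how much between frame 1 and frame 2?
-5

Distance in frame 1: 9. Distance in frame 2: 4.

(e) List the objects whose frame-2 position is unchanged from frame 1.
the blue circle, the orange pentagon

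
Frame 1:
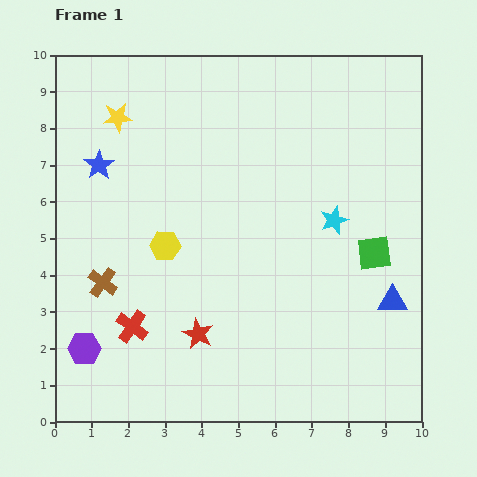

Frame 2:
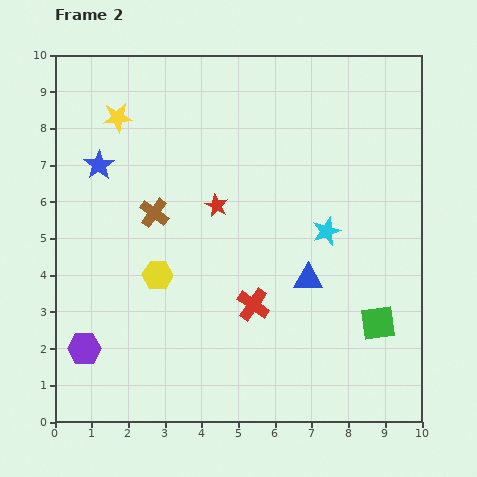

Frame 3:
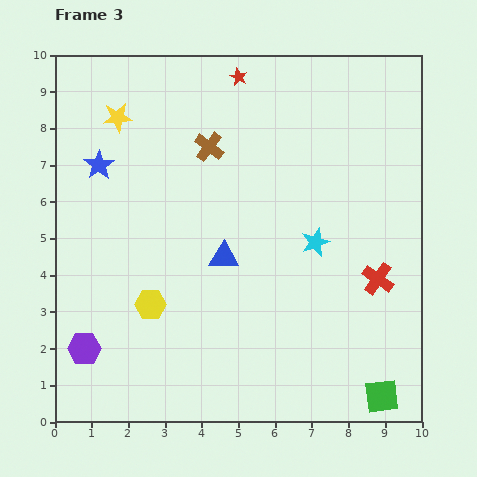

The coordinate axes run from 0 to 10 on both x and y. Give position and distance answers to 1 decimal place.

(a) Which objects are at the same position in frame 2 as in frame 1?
the yellow star, the blue star, the purple hexagon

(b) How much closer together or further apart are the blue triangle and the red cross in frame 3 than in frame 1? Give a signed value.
-2.9

Distance in frame 1: 7.1. Distance in frame 3: 4.2.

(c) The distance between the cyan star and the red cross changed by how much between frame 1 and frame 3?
-4.2

Distance in frame 1: 6.2. Distance in frame 3: 2.0.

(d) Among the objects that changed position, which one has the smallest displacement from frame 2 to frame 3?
the cyan star

(moved 0.4)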